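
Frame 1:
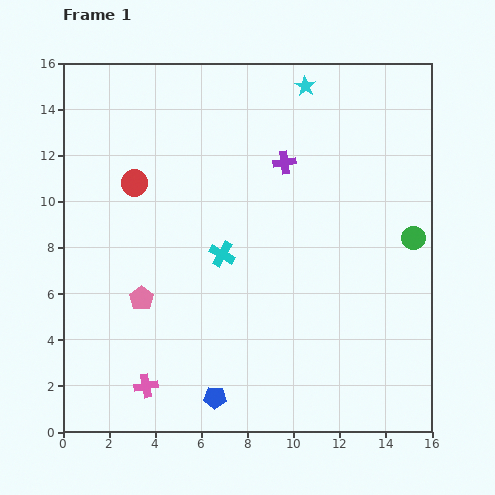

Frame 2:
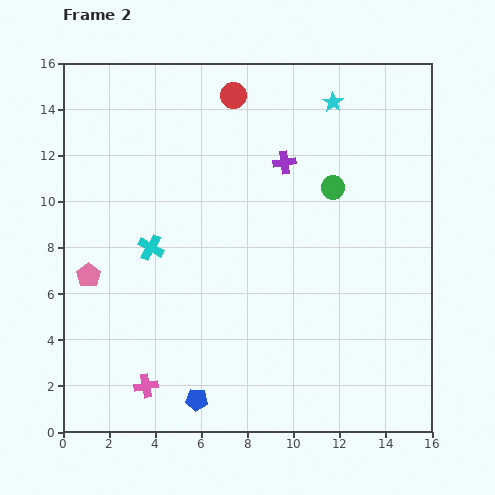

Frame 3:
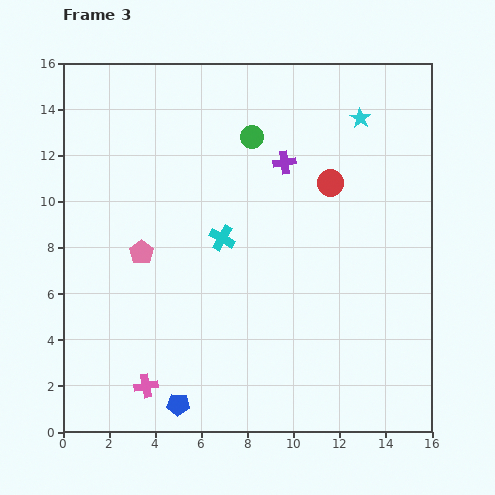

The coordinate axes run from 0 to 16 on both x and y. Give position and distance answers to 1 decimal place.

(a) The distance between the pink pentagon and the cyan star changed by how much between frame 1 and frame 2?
+1.4

Distance in frame 1: 11.6. Distance in frame 2: 13.0.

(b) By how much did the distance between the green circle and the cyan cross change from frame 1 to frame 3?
-3.7

Distance in frame 1: 8.3. Distance in frame 3: 4.6.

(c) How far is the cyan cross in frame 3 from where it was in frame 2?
3.1

The cyan cross moved from (3.8, 8.0) to (6.9, 8.4), a distance of √(3.1² + 0.4²) ≈ 3.1.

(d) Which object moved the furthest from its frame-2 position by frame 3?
the red circle

(moved 5.7; next 4.1)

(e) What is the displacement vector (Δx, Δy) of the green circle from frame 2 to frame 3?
(-3.5, 2.2)

The green circle was at (11.7, 10.6) in frame 2 and (8.2, 12.8) in frame 3.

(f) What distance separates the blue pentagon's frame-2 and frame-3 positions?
0.8

The blue pentagon moved from (5.8, 1.4) to (5.0, 1.2), a distance of √(0.8² + 0.2²) ≈ 0.8.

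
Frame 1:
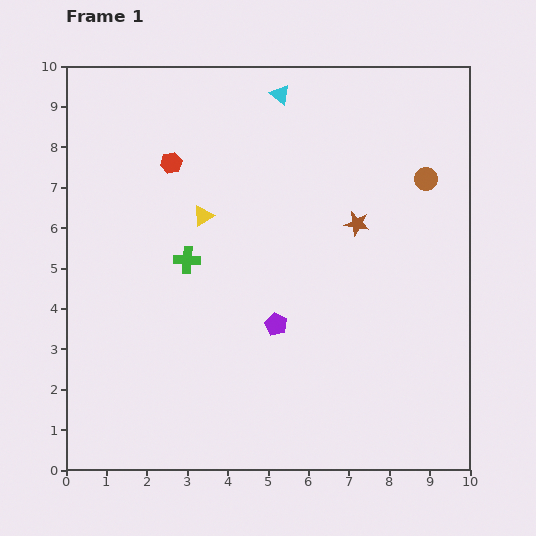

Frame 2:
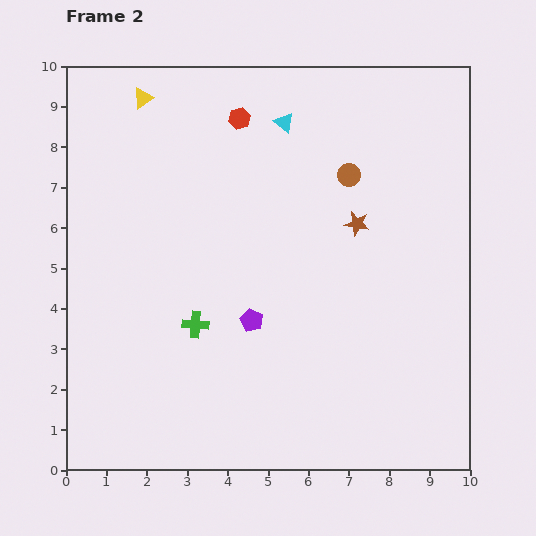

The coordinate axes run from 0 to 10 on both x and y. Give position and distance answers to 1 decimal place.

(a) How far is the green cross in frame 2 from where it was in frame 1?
1.6

The green cross moved from (3.0, 5.2) to (3.2, 3.6), a distance of √(0.2² + 1.6²) ≈ 1.6.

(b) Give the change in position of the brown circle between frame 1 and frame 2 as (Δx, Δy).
(-1.9, 0.1)

The brown circle was at (8.9, 7.2) in frame 1 and (7.0, 7.3) in frame 2.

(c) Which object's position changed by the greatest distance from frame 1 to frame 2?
the yellow triangle

(moved 3.3; next 2.0)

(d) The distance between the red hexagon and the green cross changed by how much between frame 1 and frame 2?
+2.8

Distance in frame 1: 2.4. Distance in frame 2: 5.2.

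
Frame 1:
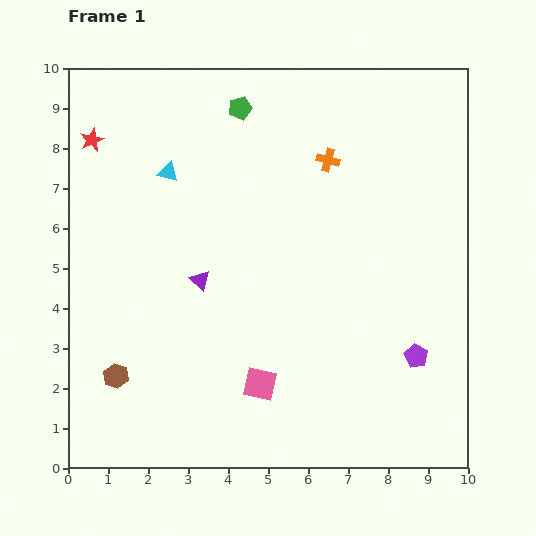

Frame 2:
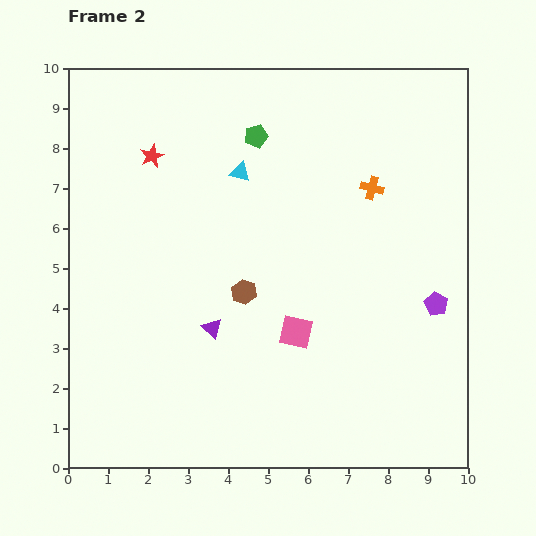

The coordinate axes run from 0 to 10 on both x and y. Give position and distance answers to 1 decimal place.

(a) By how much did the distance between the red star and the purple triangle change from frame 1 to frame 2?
+0.2

Distance in frame 1: 4.4. Distance in frame 2: 4.6.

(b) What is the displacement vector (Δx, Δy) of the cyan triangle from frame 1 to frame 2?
(1.8, 0.0)

The cyan triangle was at (2.5, 7.4) in frame 1 and (4.3, 7.4) in frame 2.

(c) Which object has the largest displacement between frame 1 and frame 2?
the brown hexagon

(moved 3.8; next 1.8)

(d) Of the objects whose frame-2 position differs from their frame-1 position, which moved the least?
the green pentagon

(moved 0.8)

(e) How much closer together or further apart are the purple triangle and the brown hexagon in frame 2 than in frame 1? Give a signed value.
-2.0

Distance in frame 1: 3.2. Distance in frame 2: 1.2.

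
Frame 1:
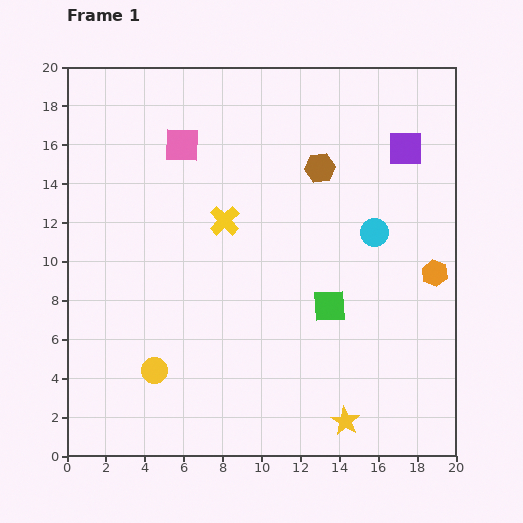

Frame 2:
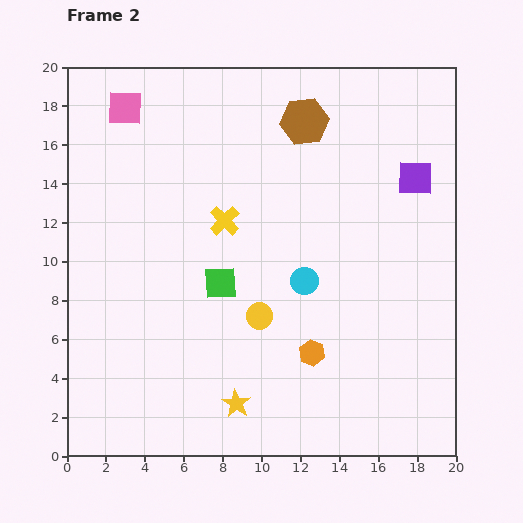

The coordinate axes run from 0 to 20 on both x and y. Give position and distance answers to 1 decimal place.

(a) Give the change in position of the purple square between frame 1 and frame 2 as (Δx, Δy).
(0.5, -1.5)

The purple square was at (17.4, 15.8) in frame 1 and (17.9, 14.3) in frame 2.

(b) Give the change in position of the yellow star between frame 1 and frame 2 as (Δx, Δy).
(-5.6, 0.9)

The yellow star was at (14.3, 1.8) in frame 1 and (8.7, 2.7) in frame 2.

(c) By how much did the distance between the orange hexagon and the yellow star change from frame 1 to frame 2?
-4.2

Distance in frame 1: 8.9. Distance in frame 2: 4.7.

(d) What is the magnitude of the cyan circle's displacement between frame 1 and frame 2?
4.4

The cyan circle moved from (15.8, 11.5) to (12.2, 9.0), a distance of √(3.6² + 2.5²) ≈ 4.4.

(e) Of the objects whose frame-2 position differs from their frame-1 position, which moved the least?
the purple square

(moved 1.6)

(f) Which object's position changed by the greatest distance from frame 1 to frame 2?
the orange hexagon

(moved 7.5; next 6.1)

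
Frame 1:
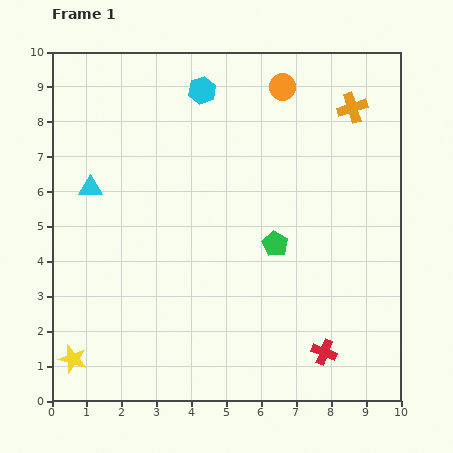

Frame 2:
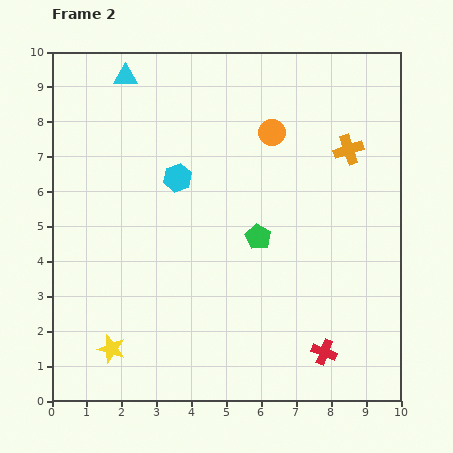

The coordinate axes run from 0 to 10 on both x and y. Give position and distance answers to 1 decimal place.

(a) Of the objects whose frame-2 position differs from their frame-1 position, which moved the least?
the green pentagon

(moved 0.5)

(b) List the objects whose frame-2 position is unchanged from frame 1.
the red cross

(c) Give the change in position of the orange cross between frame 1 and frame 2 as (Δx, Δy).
(-0.1, -1.2)

The orange cross was at (8.6, 8.4) in frame 1 and (8.5, 7.2) in frame 2.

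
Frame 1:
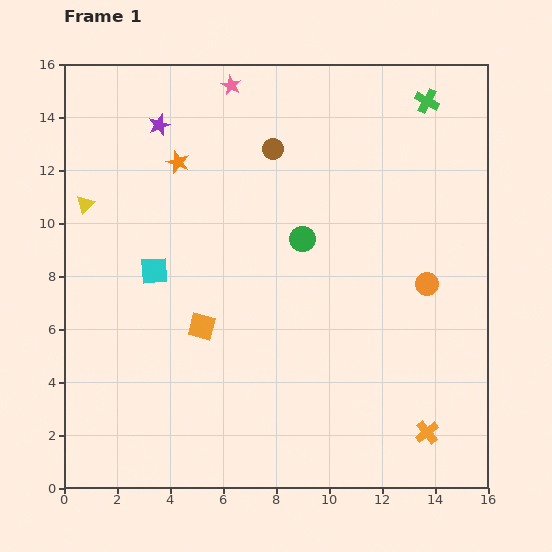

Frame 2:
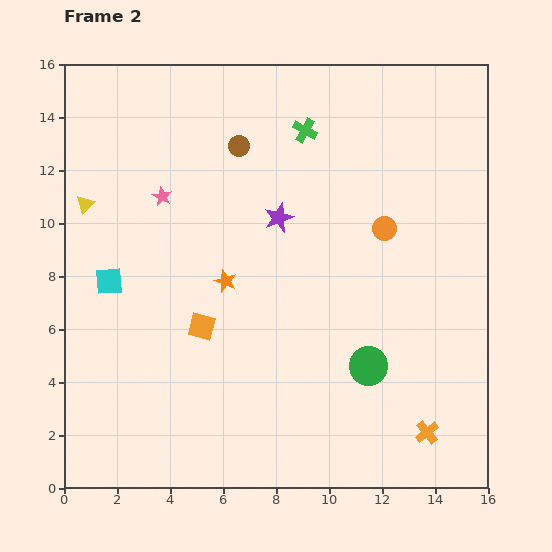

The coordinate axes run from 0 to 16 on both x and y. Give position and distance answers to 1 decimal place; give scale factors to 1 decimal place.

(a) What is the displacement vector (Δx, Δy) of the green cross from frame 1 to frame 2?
(-4.6, -1.1)

The green cross was at (13.7, 14.6) in frame 1 and (9.1, 13.5) in frame 2.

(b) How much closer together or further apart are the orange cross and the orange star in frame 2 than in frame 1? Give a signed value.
-4.4

Distance in frame 1: 13.9. Distance in frame 2: 9.5.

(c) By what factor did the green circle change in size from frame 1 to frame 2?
1.5×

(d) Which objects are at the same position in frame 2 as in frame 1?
the yellow triangle, the orange cross, the orange square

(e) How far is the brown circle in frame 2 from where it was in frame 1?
1.3

The brown circle moved from (7.9, 12.8) to (6.6, 12.9), a distance of √(1.3² + 0.1²) ≈ 1.3.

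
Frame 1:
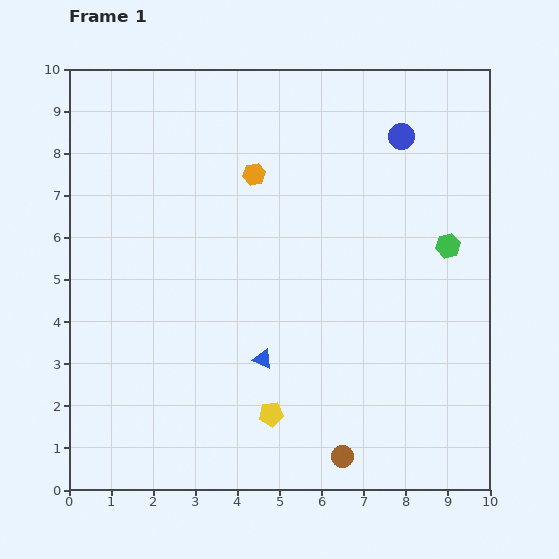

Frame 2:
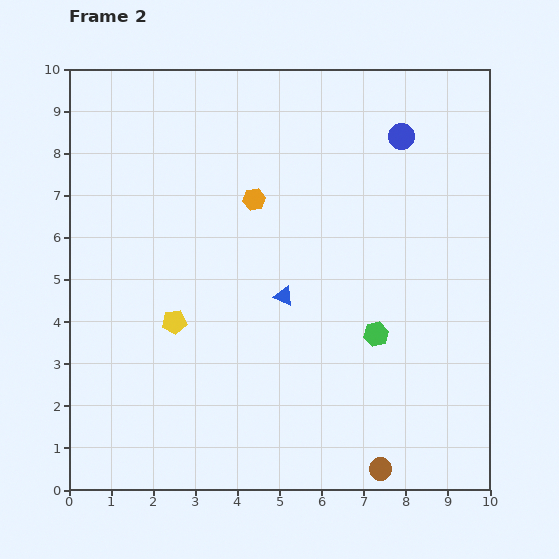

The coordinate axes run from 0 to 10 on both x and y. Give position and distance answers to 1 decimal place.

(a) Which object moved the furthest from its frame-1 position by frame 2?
the yellow pentagon

(moved 3.2; next 2.7)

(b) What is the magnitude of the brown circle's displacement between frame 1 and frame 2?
0.9

The brown circle moved from (6.5, 0.8) to (7.4, 0.5), a distance of √(0.9² + 0.3²) ≈ 0.9.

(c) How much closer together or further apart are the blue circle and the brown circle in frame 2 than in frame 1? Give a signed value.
+0.2

Distance in frame 1: 7.7. Distance in frame 2: 7.9.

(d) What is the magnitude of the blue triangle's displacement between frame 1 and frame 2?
1.6

The blue triangle moved from (4.6, 3.1) to (5.1, 4.6), a distance of √(0.5² + 1.5²) ≈ 1.6.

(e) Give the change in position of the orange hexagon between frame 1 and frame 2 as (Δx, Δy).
(0.0, -0.6)

The orange hexagon was at (4.4, 7.5) in frame 1 and (4.4, 6.9) in frame 2.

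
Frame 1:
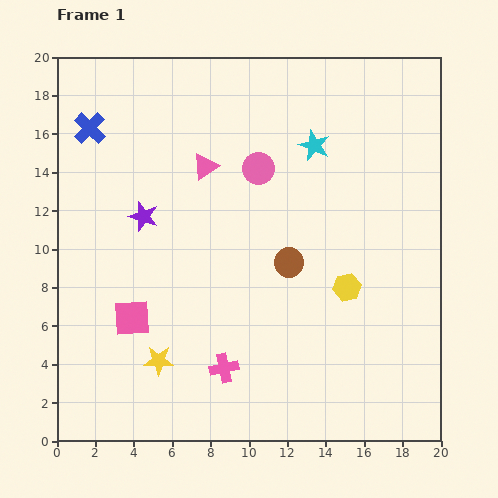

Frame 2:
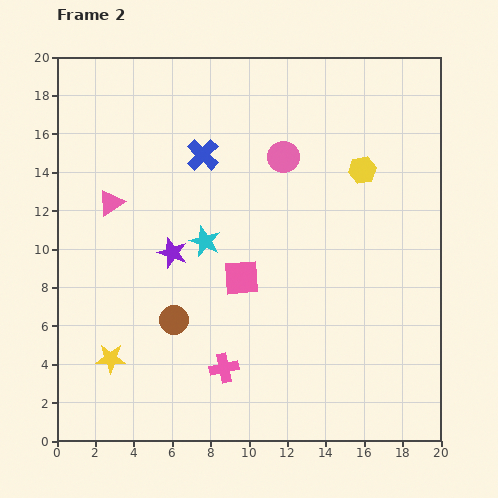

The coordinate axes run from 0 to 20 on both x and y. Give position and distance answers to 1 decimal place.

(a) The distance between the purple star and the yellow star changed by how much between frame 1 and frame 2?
-1.1

Distance in frame 1: 7.5. Distance in frame 2: 6.4.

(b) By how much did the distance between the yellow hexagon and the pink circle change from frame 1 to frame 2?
-3.5

Distance in frame 1: 7.7. Distance in frame 2: 4.2.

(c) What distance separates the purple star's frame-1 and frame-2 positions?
2.4

The purple star moved from (4.5, 11.7) to (6.0, 9.8), a distance of √(1.5² + 1.9²) ≈ 2.4.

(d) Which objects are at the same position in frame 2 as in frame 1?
the pink cross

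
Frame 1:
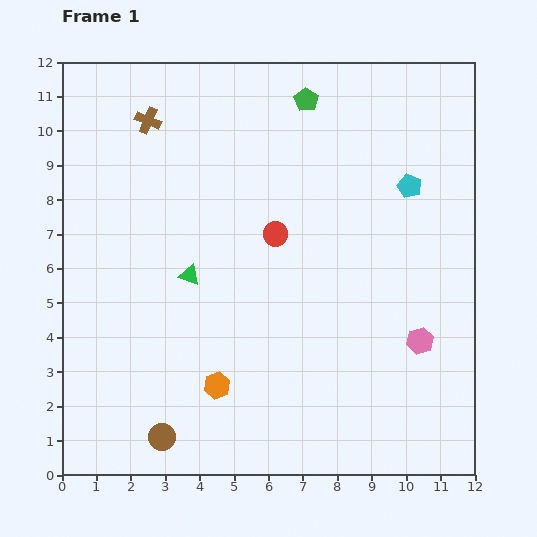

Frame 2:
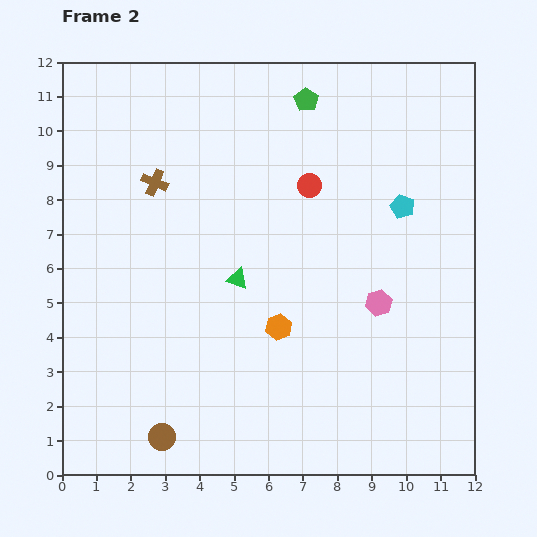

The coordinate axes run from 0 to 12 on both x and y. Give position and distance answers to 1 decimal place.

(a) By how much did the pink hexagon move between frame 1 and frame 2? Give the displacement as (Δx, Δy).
(-1.2, 1.1)

The pink hexagon was at (10.4, 3.9) in frame 1 and (9.2, 5.0) in frame 2.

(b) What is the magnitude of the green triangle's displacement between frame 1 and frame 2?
1.4

The green triangle moved from (3.7, 5.8) to (5.1, 5.7), a distance of √(1.4² + 0.1²) ≈ 1.4.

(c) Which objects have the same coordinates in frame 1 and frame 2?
the brown circle, the green pentagon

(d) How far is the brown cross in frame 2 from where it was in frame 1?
1.8

The brown cross moved from (2.5, 10.3) to (2.7, 8.5), a distance of √(0.2² + 1.8²) ≈ 1.8.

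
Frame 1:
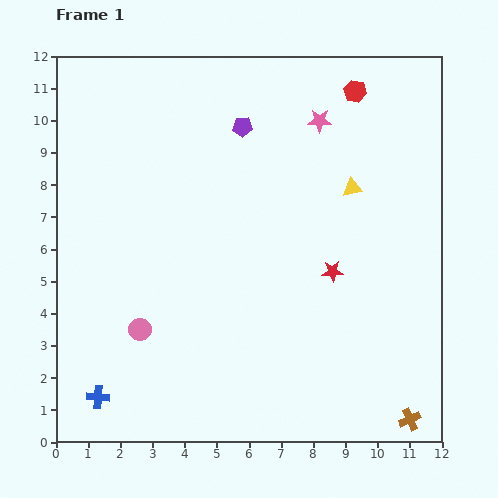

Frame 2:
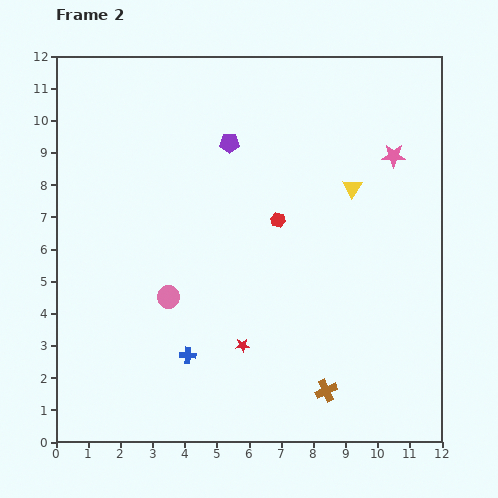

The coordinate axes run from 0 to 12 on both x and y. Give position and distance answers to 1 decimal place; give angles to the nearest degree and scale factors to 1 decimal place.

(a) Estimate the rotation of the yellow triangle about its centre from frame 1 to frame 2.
47° counter-clockwise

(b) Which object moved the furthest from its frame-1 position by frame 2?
the red hexagon

(moved 4.7; next 3.6)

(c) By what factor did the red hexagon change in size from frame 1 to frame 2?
0.6×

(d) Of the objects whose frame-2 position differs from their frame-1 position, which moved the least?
the purple pentagon

(moved 0.6)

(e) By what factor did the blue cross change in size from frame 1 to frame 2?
0.7×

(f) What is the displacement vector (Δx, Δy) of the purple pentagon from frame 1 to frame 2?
(-0.4, -0.5)

The purple pentagon was at (5.8, 9.8) in frame 1 and (5.4, 9.3) in frame 2.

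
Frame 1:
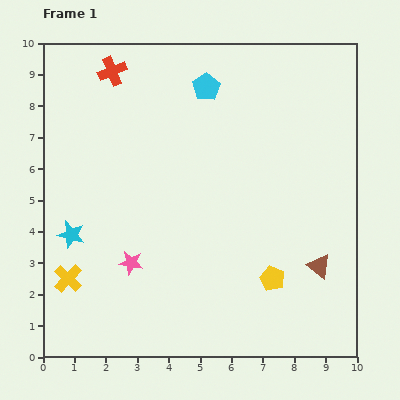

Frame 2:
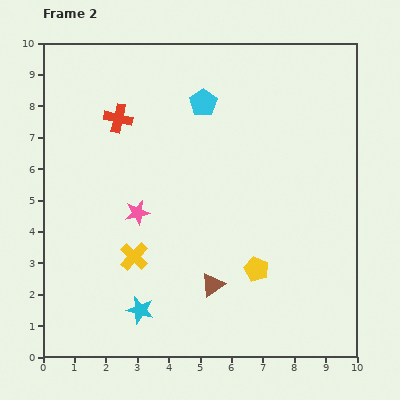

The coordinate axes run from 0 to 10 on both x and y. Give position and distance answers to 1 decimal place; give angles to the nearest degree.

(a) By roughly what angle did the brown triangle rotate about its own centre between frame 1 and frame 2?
47° clockwise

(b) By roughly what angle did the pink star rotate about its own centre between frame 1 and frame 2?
21° counter-clockwise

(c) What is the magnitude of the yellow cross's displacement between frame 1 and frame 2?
2.2

The yellow cross moved from (0.8, 2.5) to (2.9, 3.2), a distance of √(2.1² + 0.7²) ≈ 2.2.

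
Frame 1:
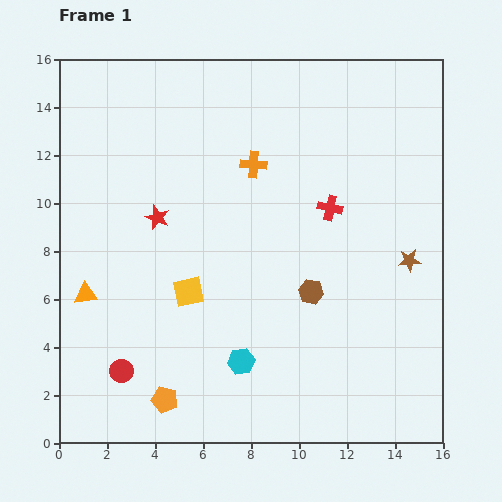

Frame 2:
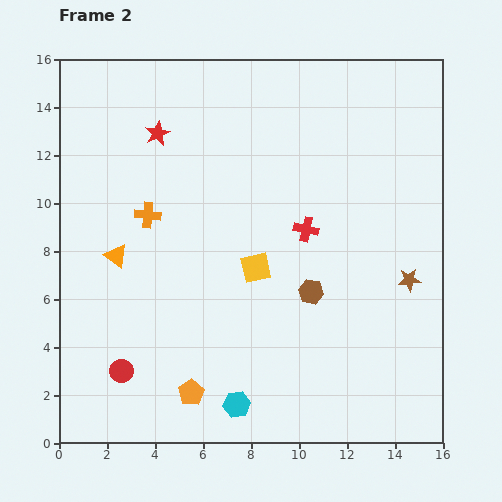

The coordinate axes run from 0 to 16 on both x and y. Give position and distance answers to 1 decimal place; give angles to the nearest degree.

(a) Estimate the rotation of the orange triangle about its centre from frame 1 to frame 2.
43° clockwise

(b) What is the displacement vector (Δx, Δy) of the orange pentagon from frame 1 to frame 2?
(1.1, 0.3)

The orange pentagon was at (4.4, 1.8) in frame 1 and (5.5, 2.1) in frame 2.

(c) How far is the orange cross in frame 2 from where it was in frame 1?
4.9

The orange cross moved from (8.1, 11.6) to (3.7, 9.5), a distance of √(4.4² + 2.1²) ≈ 4.9.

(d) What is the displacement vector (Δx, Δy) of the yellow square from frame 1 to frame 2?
(2.8, 1.0)

The yellow square was at (5.4, 6.3) in frame 1 and (8.2, 7.3) in frame 2.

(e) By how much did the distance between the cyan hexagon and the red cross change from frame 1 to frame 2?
+0.5

Distance in frame 1: 7.4. Distance in frame 2: 7.9.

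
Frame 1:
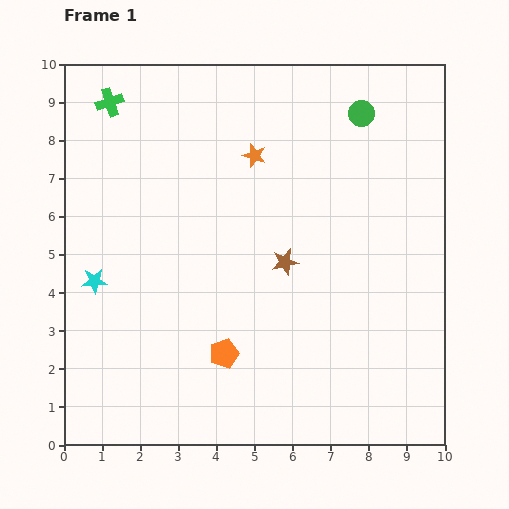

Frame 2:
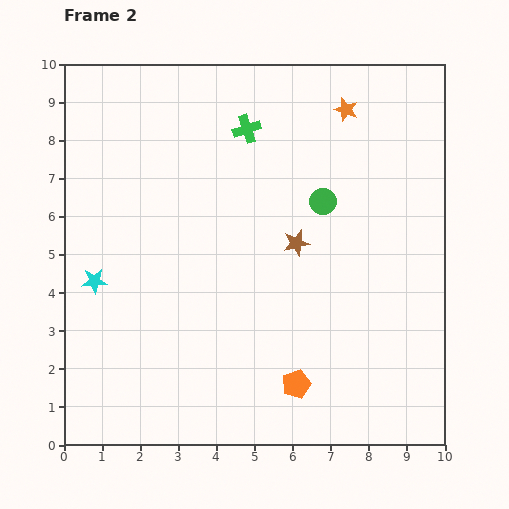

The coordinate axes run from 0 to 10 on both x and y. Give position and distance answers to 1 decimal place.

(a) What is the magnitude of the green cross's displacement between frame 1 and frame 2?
3.7

The green cross moved from (1.2, 9.0) to (4.8, 8.3), a distance of √(3.6² + 0.7²) ≈ 3.7.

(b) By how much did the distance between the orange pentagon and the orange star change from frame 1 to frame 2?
+2.0

Distance in frame 1: 5.3. Distance in frame 2: 7.3.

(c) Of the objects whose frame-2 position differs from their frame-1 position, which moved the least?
the brown star

(moved 0.6)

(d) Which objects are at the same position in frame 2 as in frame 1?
the cyan star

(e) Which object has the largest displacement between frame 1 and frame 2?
the green cross

(moved 3.7; next 2.7)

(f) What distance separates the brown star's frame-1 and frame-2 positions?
0.6

The brown star moved from (5.8, 4.8) to (6.1, 5.3), a distance of √(0.3² + 0.5²) ≈ 0.6.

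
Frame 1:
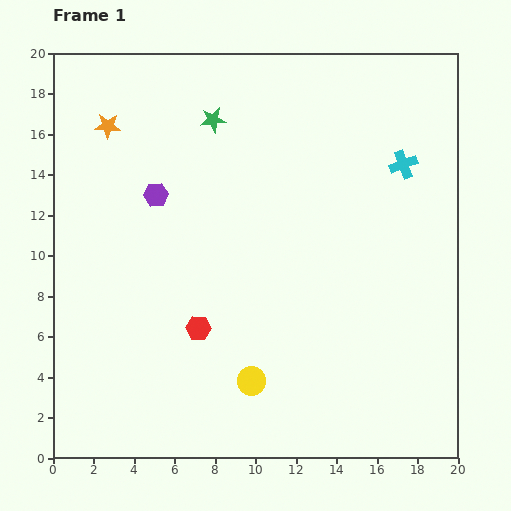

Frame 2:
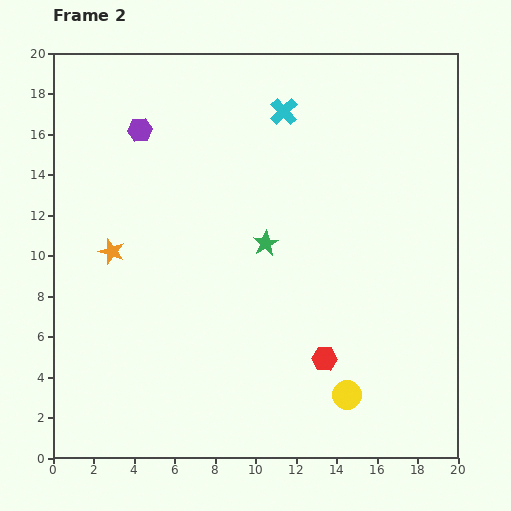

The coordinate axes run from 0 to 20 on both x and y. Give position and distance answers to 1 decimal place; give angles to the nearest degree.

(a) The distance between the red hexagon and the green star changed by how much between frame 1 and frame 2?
-3.9

Distance in frame 1: 10.3. Distance in frame 2: 6.4.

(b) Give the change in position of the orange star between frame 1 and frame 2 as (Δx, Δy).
(0.2, -6.2)

The orange star was at (2.7, 16.4) in frame 1 and (2.9, 10.2) in frame 2.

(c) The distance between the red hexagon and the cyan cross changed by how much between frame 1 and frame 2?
-0.5

Distance in frame 1: 12.9. Distance in frame 2: 12.4.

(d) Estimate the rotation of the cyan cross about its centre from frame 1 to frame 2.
22° counter-clockwise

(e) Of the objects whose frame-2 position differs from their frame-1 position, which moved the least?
the purple hexagon

(moved 3.3)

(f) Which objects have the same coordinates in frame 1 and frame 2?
none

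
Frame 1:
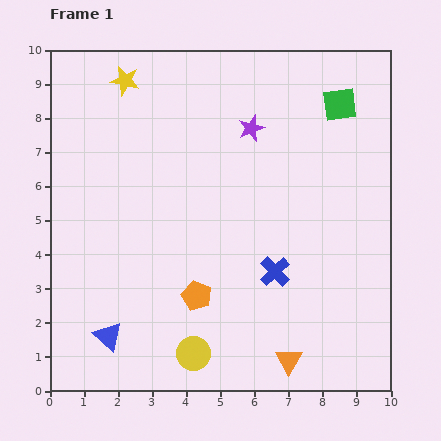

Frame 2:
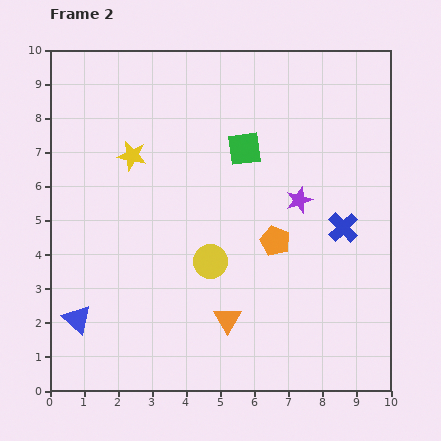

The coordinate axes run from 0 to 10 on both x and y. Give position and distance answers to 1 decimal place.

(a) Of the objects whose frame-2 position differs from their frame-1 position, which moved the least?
the blue triangle

(moved 1.0)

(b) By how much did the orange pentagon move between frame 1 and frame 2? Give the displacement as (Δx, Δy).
(2.3, 1.6)

The orange pentagon was at (4.3, 2.8) in frame 1 and (6.6, 4.4) in frame 2.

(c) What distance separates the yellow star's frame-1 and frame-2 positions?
2.2

The yellow star moved from (2.2, 9.1) to (2.4, 6.9), a distance of √(0.2² + 2.2²) ≈ 2.2.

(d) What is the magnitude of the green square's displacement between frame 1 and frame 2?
3.1

The green square moved from (8.5, 8.4) to (5.7, 7.1), a distance of √(2.8² + 1.3²) ≈ 3.1.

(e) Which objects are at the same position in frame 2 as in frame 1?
none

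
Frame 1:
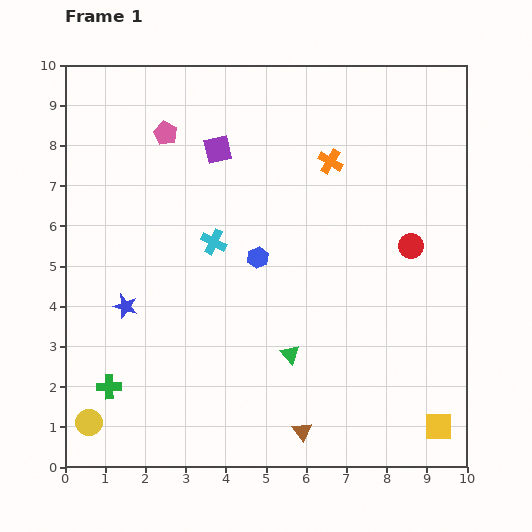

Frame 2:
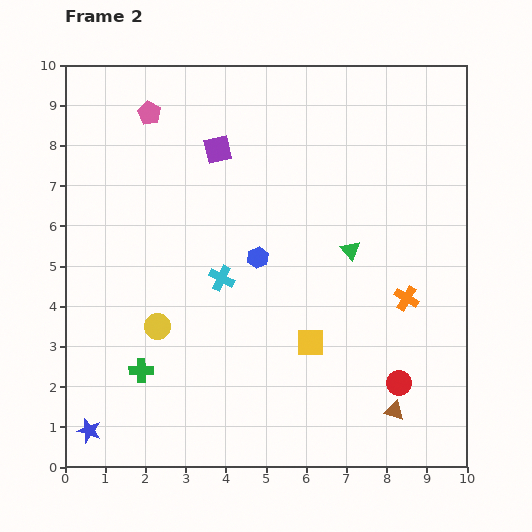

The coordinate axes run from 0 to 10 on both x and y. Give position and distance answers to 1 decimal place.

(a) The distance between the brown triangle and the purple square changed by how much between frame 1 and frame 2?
+0.5

Distance in frame 1: 7.3. Distance in frame 2: 7.8.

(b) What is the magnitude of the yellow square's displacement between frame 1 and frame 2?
3.8

The yellow square moved from (9.3, 1.0) to (6.1, 3.1), a distance of √(3.2² + 2.1²) ≈ 3.8.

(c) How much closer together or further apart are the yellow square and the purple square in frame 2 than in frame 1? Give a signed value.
-3.5

Distance in frame 1: 8.8. Distance in frame 2: 5.3.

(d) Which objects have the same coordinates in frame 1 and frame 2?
the purple square, the blue hexagon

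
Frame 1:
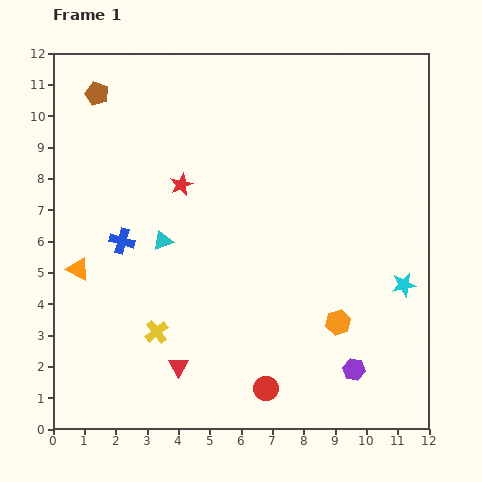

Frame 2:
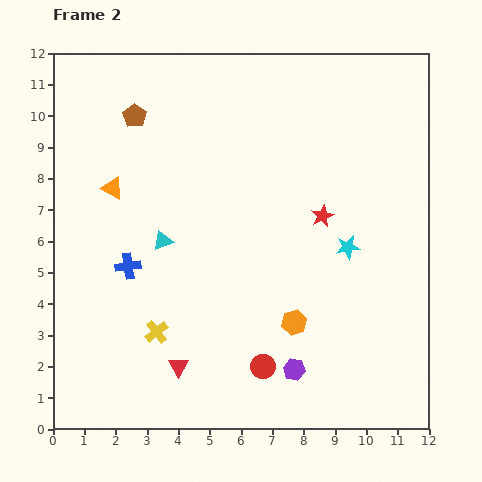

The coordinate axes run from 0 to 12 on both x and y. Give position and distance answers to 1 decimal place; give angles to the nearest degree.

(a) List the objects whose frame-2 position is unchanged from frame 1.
the yellow cross, the red triangle, the cyan triangle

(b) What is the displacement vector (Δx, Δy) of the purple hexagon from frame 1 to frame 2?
(-1.9, 0.0)

The purple hexagon was at (9.6, 1.9) in frame 1 and (7.7, 1.9) in frame 2.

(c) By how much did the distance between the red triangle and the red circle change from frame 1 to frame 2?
-0.2

Distance in frame 1: 2.9. Distance in frame 2: 2.7.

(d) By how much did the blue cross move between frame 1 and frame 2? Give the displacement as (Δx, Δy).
(0.2, -0.8)

The blue cross was at (2.2, 6.0) in frame 1 and (2.4, 5.2) in frame 2.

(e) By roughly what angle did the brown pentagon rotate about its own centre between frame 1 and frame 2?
16° clockwise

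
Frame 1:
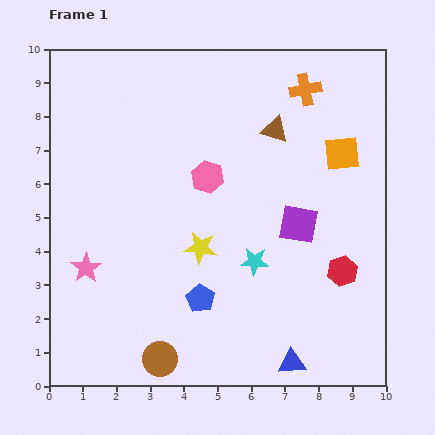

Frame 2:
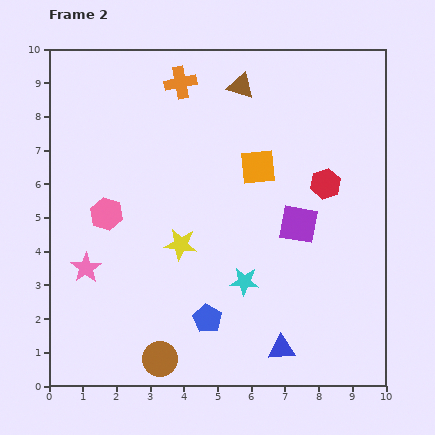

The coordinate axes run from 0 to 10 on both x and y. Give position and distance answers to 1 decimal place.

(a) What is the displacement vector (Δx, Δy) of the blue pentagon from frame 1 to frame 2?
(0.2, -0.6)

The blue pentagon was at (4.5, 2.6) in frame 1 and (4.7, 2.0) in frame 2.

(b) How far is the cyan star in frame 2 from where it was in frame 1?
0.7

The cyan star moved from (6.1, 3.7) to (5.8, 3.1), a distance of √(0.3² + 0.6²) ≈ 0.7.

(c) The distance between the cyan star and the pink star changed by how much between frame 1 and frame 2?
-0.3

Distance in frame 1: 5.0. Distance in frame 2: 4.7.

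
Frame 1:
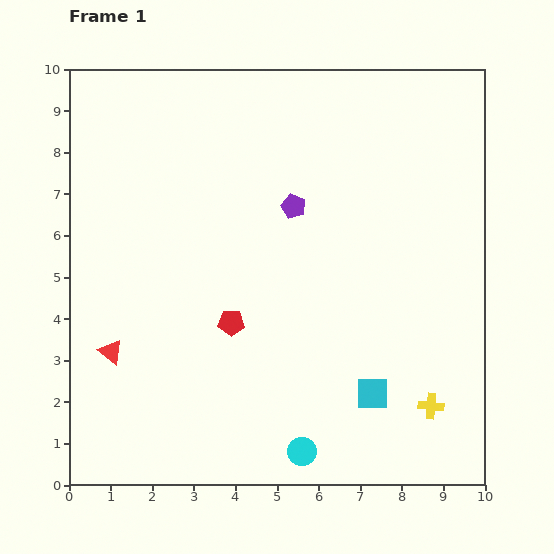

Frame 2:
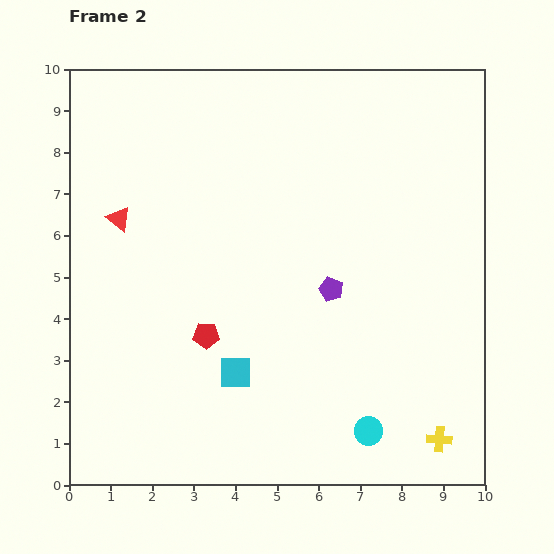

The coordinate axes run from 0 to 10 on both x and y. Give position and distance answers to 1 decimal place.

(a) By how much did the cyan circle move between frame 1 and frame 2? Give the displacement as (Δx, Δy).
(1.6, 0.5)

The cyan circle was at (5.6, 0.8) in frame 1 and (7.2, 1.3) in frame 2.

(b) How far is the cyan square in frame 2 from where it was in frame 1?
3.3

The cyan square moved from (7.3, 2.2) to (4.0, 2.7), a distance of √(3.3² + 0.5²) ≈ 3.3.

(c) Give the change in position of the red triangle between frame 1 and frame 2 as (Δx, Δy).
(0.2, 3.2)

The red triangle was at (1.0, 3.2) in frame 1 and (1.2, 6.4) in frame 2.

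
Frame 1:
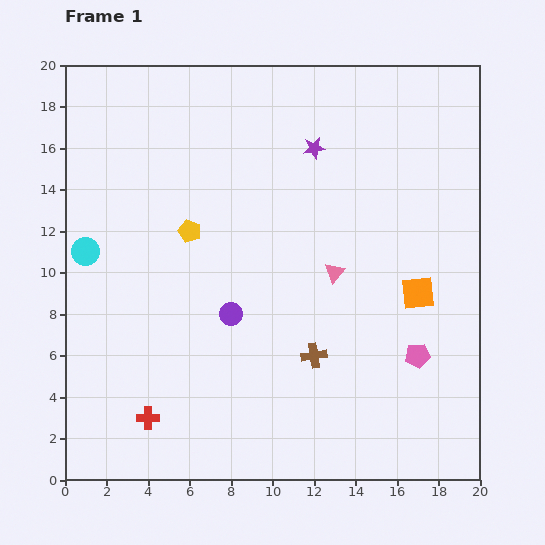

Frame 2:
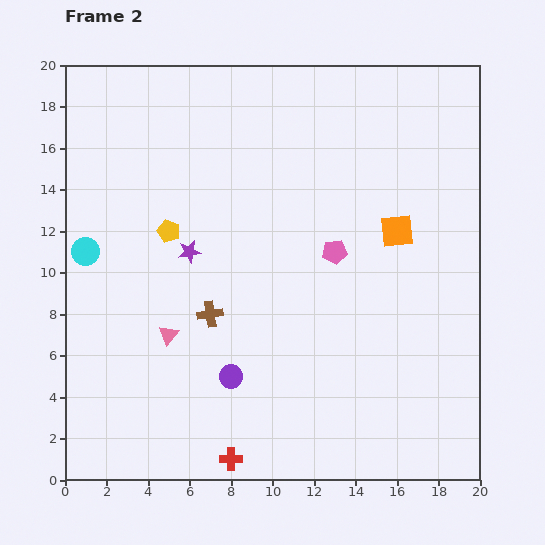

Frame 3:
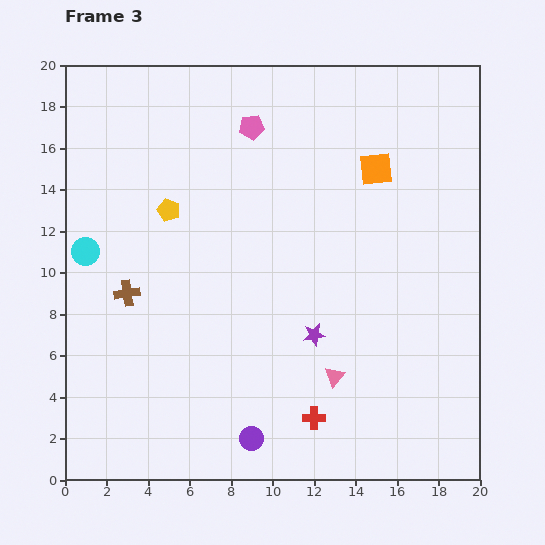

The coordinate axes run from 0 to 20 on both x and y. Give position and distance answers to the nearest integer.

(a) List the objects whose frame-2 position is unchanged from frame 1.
the cyan circle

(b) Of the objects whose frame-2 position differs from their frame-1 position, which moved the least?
the yellow pentagon

(moved 1)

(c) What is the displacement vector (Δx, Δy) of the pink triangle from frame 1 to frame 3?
(0, -5)

The pink triangle was at (13, 10) in frame 1 and (13, 5) in frame 3.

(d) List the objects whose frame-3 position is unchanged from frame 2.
the cyan circle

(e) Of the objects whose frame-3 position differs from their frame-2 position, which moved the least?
the yellow pentagon

(moved 1)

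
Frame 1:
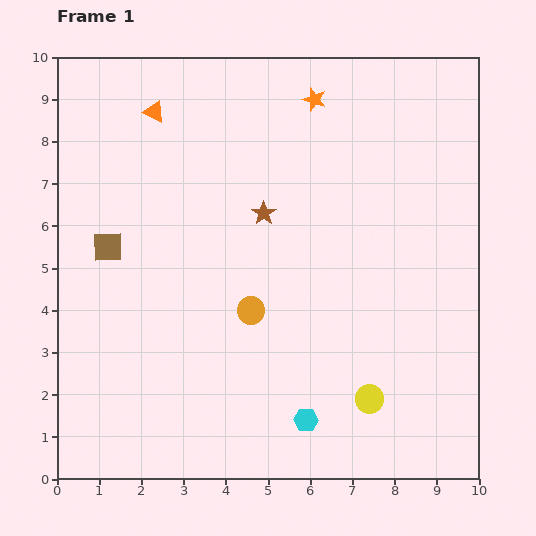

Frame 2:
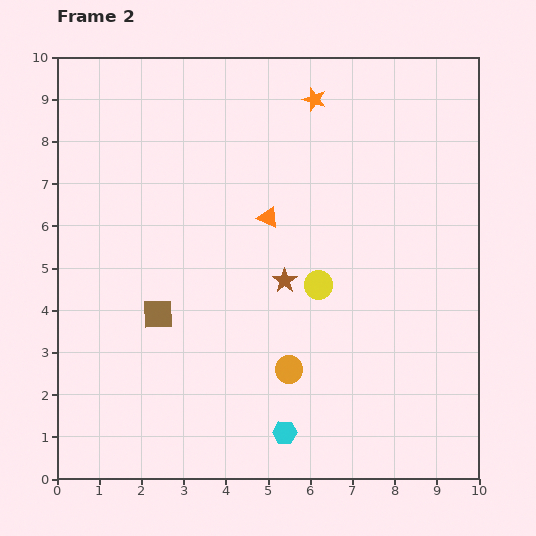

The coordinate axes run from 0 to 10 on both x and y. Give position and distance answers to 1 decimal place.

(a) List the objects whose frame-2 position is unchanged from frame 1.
the orange star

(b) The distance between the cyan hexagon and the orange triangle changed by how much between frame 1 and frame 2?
-3.0

Distance in frame 1: 8.1. Distance in frame 2: 5.1.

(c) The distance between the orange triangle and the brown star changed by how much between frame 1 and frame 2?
-1.9

Distance in frame 1: 3.5. Distance in frame 2: 1.6.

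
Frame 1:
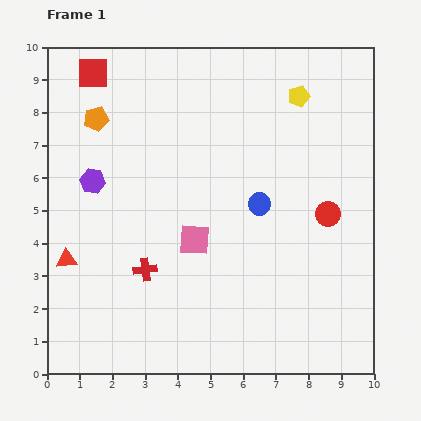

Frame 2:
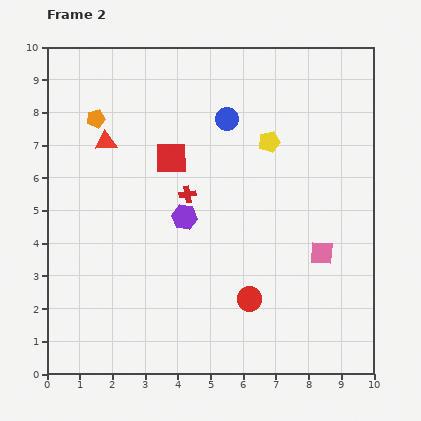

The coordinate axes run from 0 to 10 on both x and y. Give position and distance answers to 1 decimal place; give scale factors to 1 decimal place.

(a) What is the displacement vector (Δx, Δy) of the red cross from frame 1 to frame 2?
(1.3, 2.3)

The red cross was at (3.0, 3.2) in frame 1 and (4.3, 5.5) in frame 2.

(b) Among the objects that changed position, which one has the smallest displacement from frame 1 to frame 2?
the yellow pentagon

(moved 1.7)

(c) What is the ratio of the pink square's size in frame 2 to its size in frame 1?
0.8×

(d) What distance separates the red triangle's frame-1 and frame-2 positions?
3.8

The red triangle moved from (0.6, 3.5) to (1.8, 7.1), a distance of √(1.2² + 3.6²) ≈ 3.8.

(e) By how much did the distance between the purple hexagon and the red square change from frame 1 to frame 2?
-1.5

Distance in frame 1: 3.3. Distance in frame 2: 1.8.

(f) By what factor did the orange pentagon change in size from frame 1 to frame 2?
0.8×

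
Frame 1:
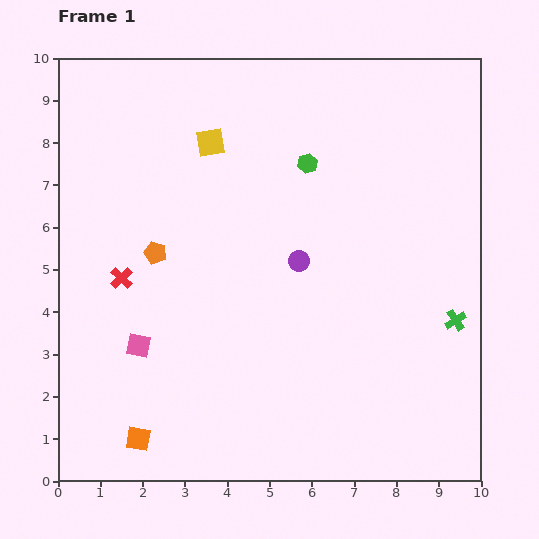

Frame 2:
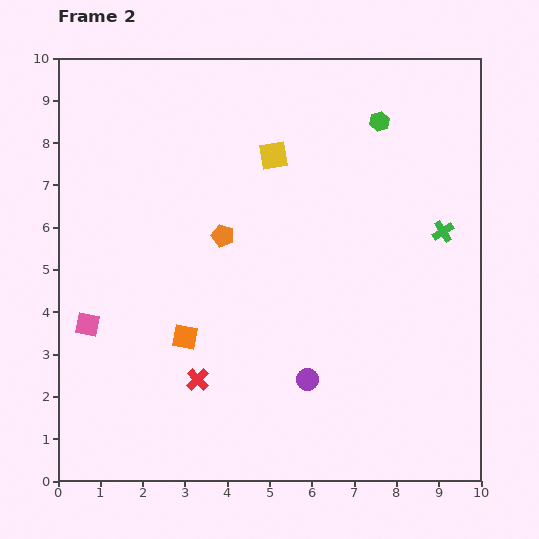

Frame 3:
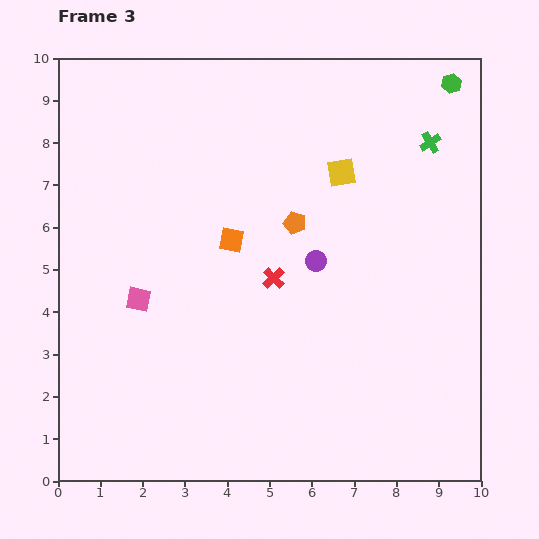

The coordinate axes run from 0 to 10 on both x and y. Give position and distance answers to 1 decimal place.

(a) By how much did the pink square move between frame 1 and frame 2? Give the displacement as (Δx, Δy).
(-1.2, 0.5)

The pink square was at (1.9, 3.2) in frame 1 and (0.7, 3.7) in frame 2.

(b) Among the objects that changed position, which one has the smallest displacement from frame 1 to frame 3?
the purple circle

(moved 0.4)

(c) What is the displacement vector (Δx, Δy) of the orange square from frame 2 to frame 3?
(1.1, 2.3)

The orange square was at (3.0, 3.4) in frame 2 and (4.1, 5.7) in frame 3.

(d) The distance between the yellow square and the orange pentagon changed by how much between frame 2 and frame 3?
-0.6

Distance in frame 2: 2.2. Distance in frame 3: 1.6.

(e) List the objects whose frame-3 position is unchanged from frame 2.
none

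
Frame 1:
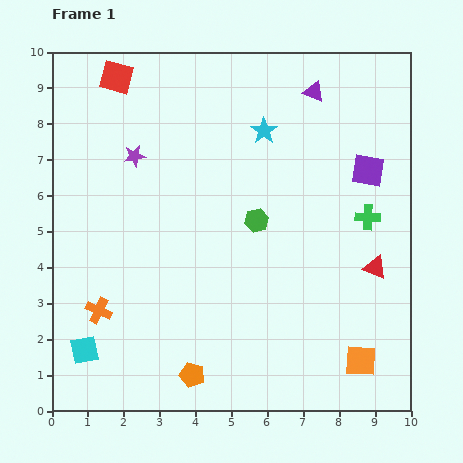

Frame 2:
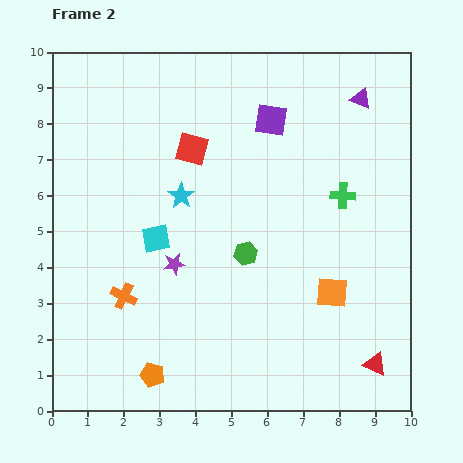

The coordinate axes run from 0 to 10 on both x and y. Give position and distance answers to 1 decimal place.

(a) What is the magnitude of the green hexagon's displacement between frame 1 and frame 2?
0.9

The green hexagon moved from (5.7, 5.3) to (5.4, 4.4), a distance of √(0.3² + 0.9²) ≈ 0.9.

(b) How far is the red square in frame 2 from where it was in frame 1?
2.9

The red square moved from (1.8, 9.3) to (3.9, 7.3), a distance of √(2.1² + 2.0²) ≈ 2.9.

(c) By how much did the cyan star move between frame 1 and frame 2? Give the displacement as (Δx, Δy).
(-2.3, -1.8)

The cyan star was at (5.9, 7.8) in frame 1 and (3.6, 6.0) in frame 2.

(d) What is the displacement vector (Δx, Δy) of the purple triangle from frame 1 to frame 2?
(1.3, -0.2)

The purple triangle was at (7.3, 8.9) in frame 1 and (8.6, 8.7) in frame 2.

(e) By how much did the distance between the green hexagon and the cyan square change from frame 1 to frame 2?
-3.5

Distance in frame 1: 6.0. Distance in frame 2: 2.5.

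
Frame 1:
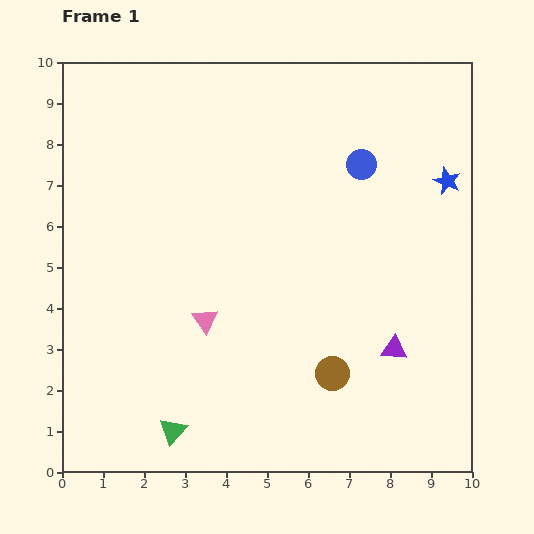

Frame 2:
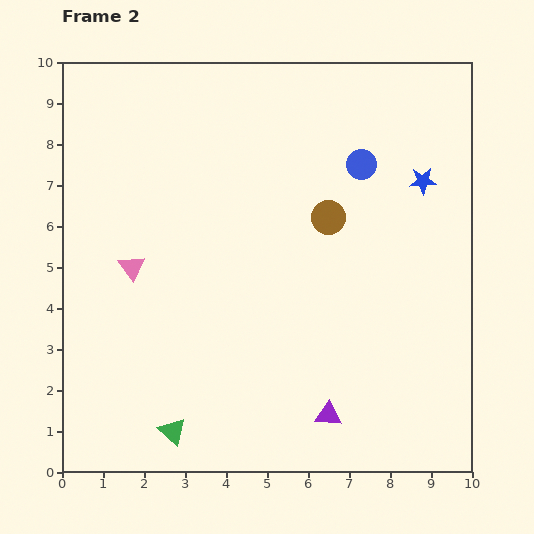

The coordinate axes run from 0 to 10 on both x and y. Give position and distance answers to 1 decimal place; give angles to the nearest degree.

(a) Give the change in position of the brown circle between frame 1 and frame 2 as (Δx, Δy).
(-0.1, 3.8)

The brown circle was at (6.6, 2.4) in frame 1 and (6.5, 6.2) in frame 2.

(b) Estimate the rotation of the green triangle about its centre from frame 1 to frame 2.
28° counter-clockwise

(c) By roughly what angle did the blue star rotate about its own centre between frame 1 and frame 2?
25° counter-clockwise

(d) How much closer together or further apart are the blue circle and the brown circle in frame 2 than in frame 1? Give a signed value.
-3.6

Distance in frame 1: 5.1. Distance in frame 2: 1.5.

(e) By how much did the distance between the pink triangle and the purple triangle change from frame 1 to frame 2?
+1.3

Distance in frame 1: 4.7. Distance in frame 2: 6.0.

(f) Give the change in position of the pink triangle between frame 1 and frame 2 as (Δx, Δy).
(-1.8, 1.3)

The pink triangle was at (3.5, 3.7) in frame 1 and (1.7, 5.0) in frame 2.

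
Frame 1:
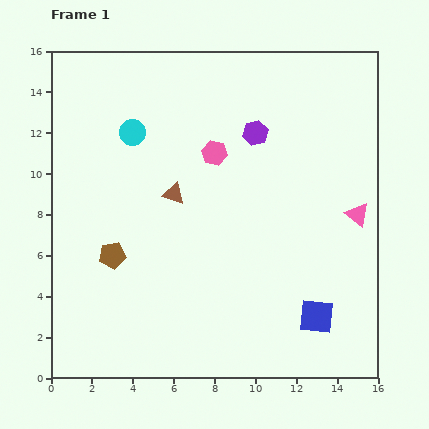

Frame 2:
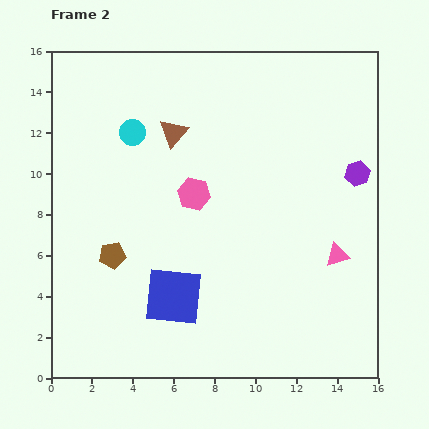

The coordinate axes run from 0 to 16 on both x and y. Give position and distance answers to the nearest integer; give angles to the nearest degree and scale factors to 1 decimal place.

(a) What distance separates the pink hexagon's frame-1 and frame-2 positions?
2

The pink hexagon moved from (8, 11) to (7, 9), a distance of √(1² + 2²) ≈ 2.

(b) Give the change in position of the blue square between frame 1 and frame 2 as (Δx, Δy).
(-7, 1)

The blue square was at (13, 3) in frame 1 and (6, 4) in frame 2.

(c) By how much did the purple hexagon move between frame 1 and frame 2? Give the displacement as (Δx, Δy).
(5, -2)

The purple hexagon was at (10, 12) in frame 1 and (15, 10) in frame 2.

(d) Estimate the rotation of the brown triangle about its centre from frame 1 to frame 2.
52° clockwise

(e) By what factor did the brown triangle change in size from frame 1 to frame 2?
1.3×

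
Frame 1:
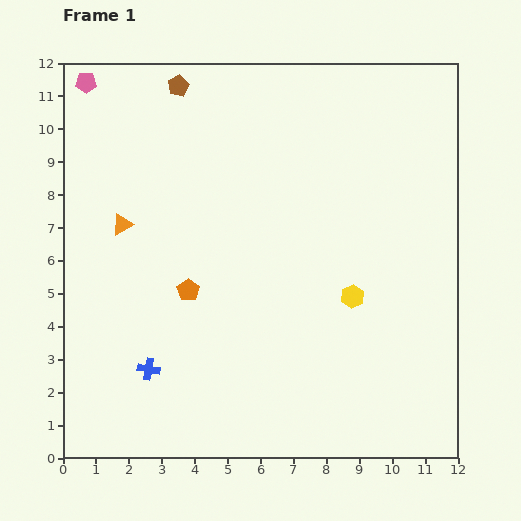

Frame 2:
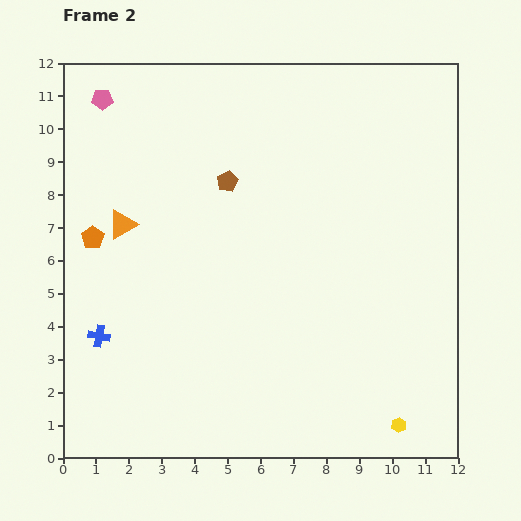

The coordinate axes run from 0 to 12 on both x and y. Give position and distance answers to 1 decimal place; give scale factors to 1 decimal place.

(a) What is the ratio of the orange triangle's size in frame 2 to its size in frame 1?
1.4×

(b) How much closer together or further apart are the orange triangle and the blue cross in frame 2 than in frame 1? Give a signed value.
-1.0

Distance in frame 1: 4.5. Distance in frame 2: 3.5.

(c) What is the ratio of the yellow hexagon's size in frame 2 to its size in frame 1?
0.6×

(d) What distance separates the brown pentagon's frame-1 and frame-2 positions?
3.3

The brown pentagon moved from (3.5, 11.3) to (5.0, 8.4), a distance of √(1.5² + 2.9²) ≈ 3.3.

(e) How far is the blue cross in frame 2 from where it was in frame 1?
1.8

The blue cross moved from (2.6, 2.7) to (1.1, 3.7), a distance of √(1.5² + 1.0²) ≈ 1.8.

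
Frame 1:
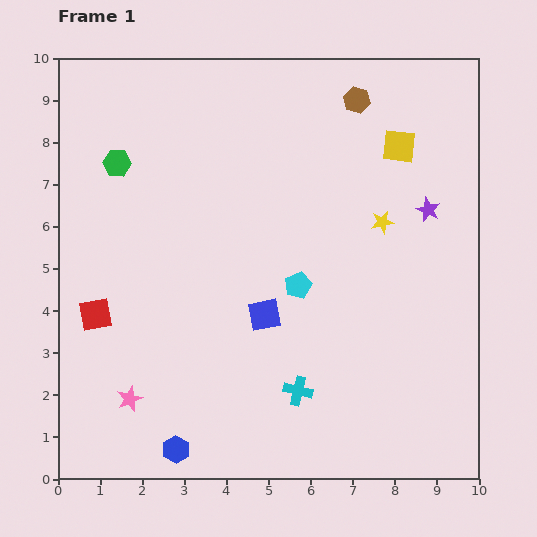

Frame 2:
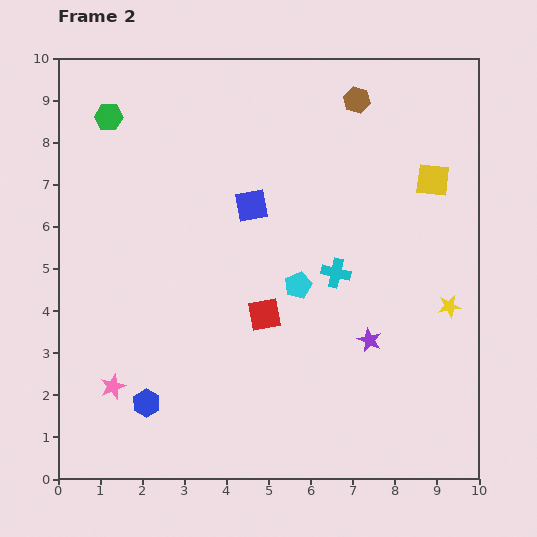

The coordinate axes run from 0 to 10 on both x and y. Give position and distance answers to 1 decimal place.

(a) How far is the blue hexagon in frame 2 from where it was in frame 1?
1.3

The blue hexagon moved from (2.8, 0.7) to (2.1, 1.8), a distance of √(0.7² + 1.1²) ≈ 1.3.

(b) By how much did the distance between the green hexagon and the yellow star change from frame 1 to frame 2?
+2.8

Distance in frame 1: 6.5. Distance in frame 2: 9.3.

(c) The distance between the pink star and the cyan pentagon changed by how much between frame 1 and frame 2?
+0.2

Distance in frame 1: 4.8. Distance in frame 2: 5.0.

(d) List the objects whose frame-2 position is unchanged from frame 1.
the brown hexagon, the cyan pentagon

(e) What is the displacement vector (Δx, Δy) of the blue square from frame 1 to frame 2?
(-0.3, 2.6)

The blue square was at (4.9, 3.9) in frame 1 and (4.6, 6.5) in frame 2.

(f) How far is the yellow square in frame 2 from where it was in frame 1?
1.1

The yellow square moved from (8.1, 7.9) to (8.9, 7.1), a distance of √(0.8² + 0.8²) ≈ 1.1.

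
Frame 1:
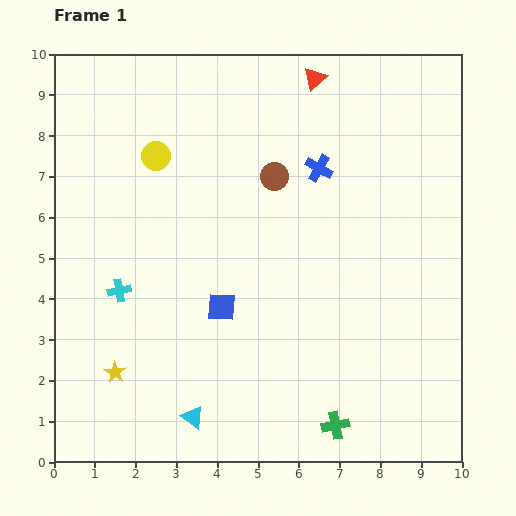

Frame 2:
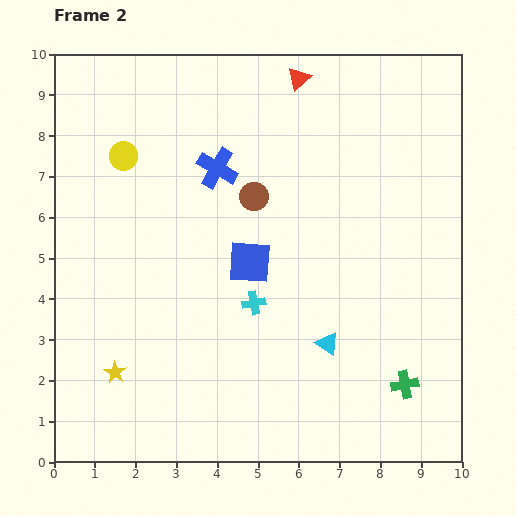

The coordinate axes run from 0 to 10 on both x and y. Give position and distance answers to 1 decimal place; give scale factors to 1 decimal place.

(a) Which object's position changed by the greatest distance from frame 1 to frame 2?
the cyan triangle

(moved 3.8; next 3.3)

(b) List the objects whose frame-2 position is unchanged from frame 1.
the yellow star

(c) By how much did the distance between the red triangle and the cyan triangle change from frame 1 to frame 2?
-2.3

Distance in frame 1: 8.8. Distance in frame 2: 6.5.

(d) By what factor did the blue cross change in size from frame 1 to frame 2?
1.5×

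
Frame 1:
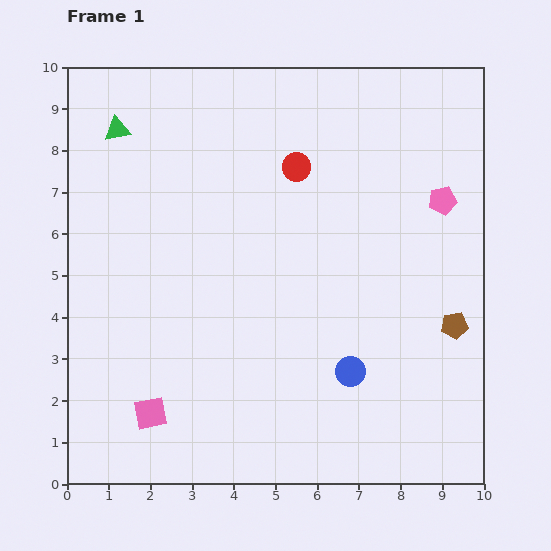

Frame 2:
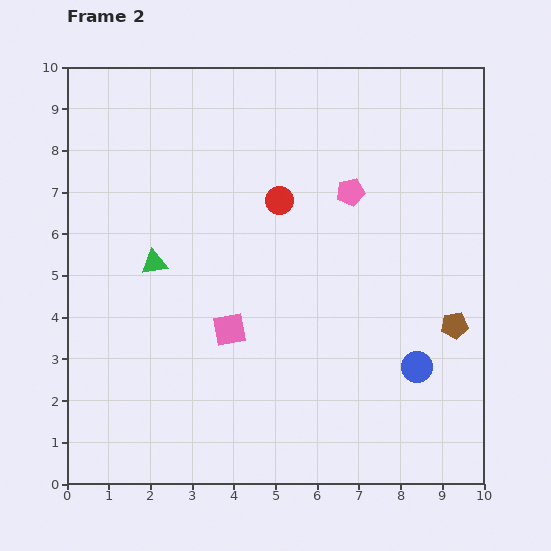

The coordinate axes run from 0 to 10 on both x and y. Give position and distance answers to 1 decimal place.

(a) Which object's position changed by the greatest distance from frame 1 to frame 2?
the green triangle

(moved 3.3; next 2.8)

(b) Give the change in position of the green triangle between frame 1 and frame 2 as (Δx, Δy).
(0.9, -3.2)

The green triangle was at (1.2, 8.5) in frame 1 and (2.1, 5.3) in frame 2.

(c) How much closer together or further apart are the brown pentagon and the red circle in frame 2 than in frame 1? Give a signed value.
-0.2

Distance in frame 1: 5.4. Distance in frame 2: 5.2.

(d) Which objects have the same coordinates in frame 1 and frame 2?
the brown pentagon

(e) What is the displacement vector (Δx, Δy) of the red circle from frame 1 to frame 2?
(-0.4, -0.8)

The red circle was at (5.5, 7.6) in frame 1 and (5.1, 6.8) in frame 2.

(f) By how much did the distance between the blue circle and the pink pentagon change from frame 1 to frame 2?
-0.2

Distance in frame 1: 4.7. Distance in frame 2: 4.5.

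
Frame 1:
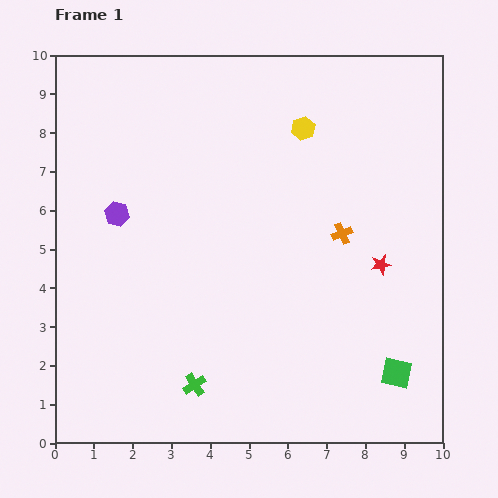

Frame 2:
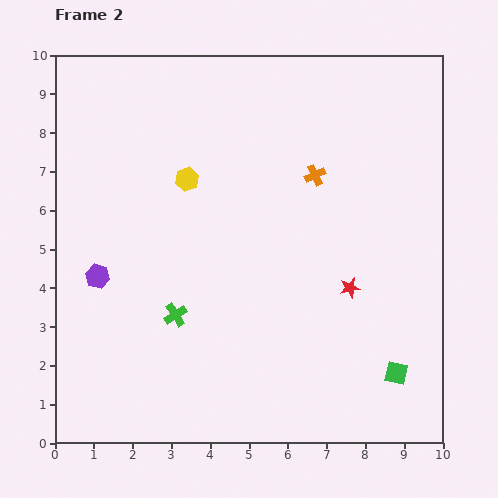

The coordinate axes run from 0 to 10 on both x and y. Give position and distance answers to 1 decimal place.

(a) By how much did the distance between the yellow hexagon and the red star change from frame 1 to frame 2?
+1.0

Distance in frame 1: 4.0. Distance in frame 2: 5.0.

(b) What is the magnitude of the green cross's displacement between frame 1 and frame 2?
1.9

The green cross moved from (3.6, 1.5) to (3.1, 3.3), a distance of √(0.5² + 1.8²) ≈ 1.9.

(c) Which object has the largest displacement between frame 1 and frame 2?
the yellow hexagon

(moved 3.3; next 1.9)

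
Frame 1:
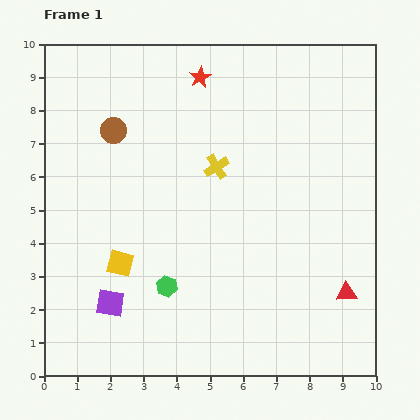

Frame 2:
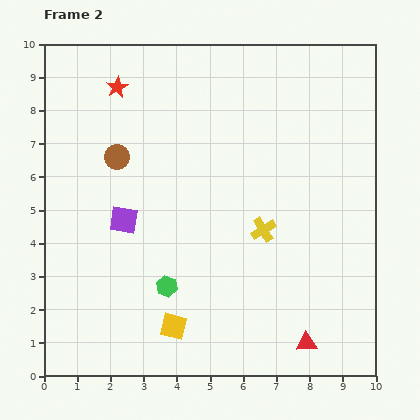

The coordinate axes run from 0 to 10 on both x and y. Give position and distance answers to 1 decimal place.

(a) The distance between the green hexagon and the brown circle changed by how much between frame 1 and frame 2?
-0.8

Distance in frame 1: 5.0. Distance in frame 2: 4.2.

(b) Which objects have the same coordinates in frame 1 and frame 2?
the green hexagon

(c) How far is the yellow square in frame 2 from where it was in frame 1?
2.5

The yellow square moved from (2.3, 3.4) to (3.9, 1.5), a distance of √(1.6² + 1.9²) ≈ 2.5.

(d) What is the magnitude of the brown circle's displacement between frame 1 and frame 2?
0.8

The brown circle moved from (2.1, 7.4) to (2.2, 6.6), a distance of √(0.1² + 0.8²) ≈ 0.8.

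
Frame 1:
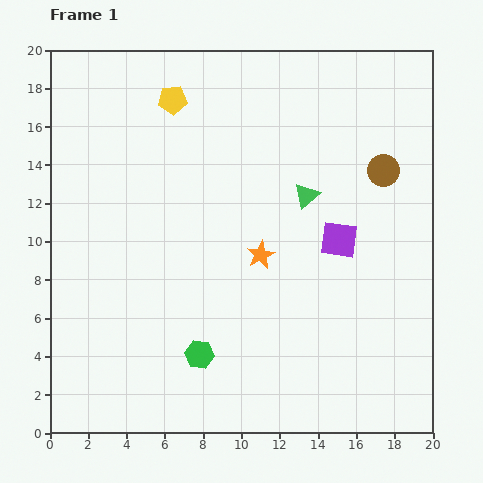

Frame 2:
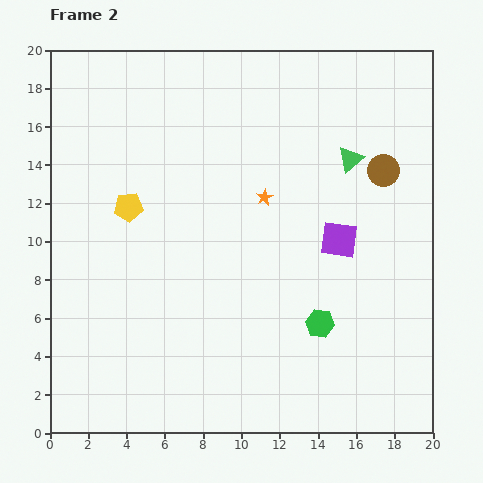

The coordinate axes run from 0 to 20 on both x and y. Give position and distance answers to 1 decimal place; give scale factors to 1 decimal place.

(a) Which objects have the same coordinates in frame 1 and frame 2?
the purple square, the brown circle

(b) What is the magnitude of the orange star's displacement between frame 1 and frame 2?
3.0

The orange star moved from (11.0, 9.3) to (11.2, 12.3), a distance of √(0.2² + 3.0²) ≈ 3.0.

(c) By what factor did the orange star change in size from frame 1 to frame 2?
0.6×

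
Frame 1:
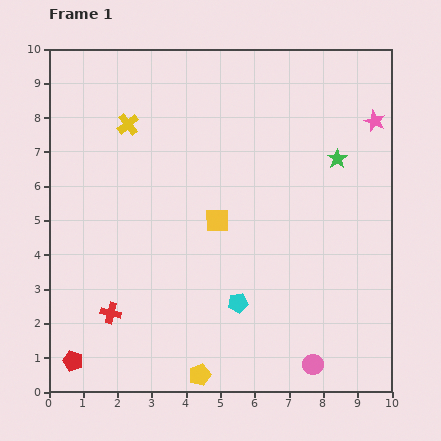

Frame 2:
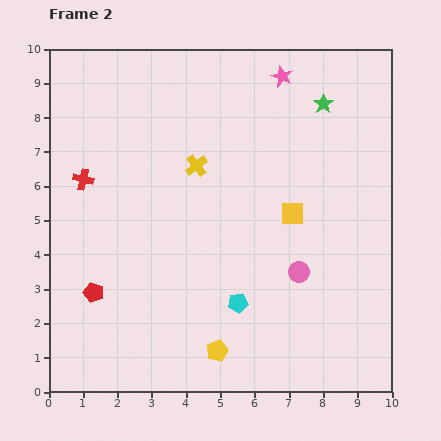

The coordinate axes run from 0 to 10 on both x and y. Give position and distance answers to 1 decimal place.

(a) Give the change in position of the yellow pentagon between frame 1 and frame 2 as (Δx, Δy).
(0.5, 0.7)

The yellow pentagon was at (4.4, 0.5) in frame 1 and (4.9, 1.2) in frame 2.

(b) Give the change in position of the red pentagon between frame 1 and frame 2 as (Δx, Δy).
(0.6, 2.0)

The red pentagon was at (0.7, 0.9) in frame 1 and (1.3, 2.9) in frame 2.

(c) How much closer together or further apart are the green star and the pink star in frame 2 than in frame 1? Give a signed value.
-0.2

Distance in frame 1: 1.6. Distance in frame 2: 1.4.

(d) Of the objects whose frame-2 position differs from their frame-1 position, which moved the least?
the yellow pentagon

(moved 0.9)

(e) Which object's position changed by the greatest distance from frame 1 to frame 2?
the red cross

(moved 4.0; next 3.0)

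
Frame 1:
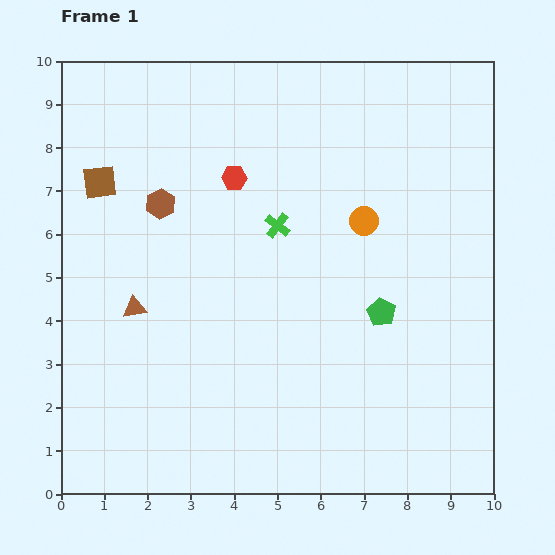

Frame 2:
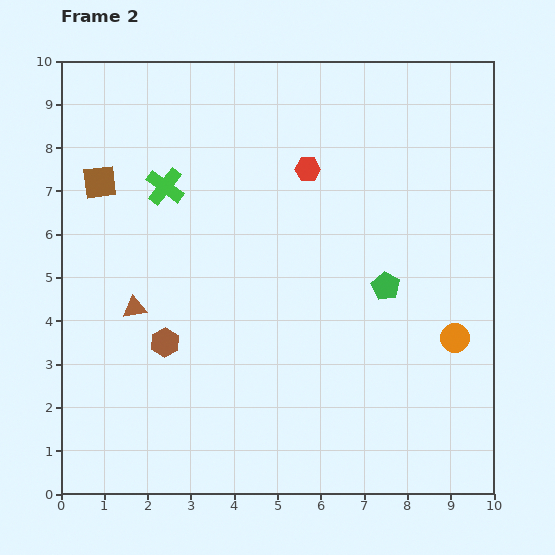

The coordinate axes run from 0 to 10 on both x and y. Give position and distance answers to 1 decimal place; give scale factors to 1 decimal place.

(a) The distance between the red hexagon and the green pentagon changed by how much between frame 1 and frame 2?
-1.4

Distance in frame 1: 4.6. Distance in frame 2: 3.2.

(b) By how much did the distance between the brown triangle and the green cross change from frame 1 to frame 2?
-0.9

Distance in frame 1: 3.8. Distance in frame 2: 2.9.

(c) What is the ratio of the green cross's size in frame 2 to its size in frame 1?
1.5×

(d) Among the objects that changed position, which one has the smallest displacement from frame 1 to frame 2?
the green pentagon

(moved 0.6)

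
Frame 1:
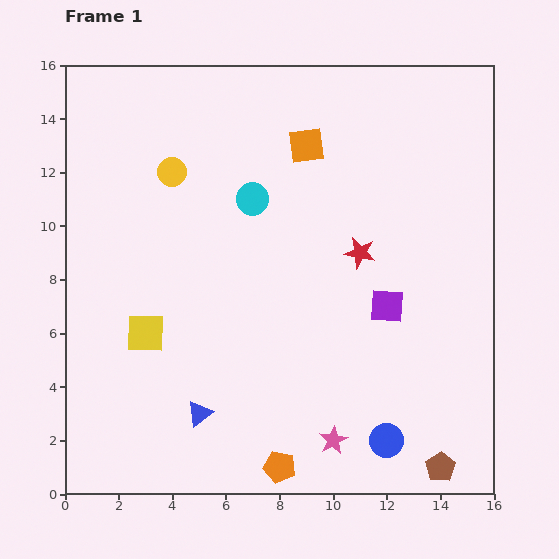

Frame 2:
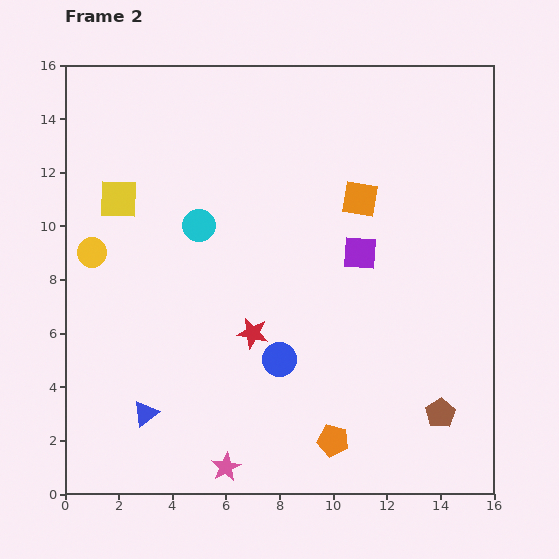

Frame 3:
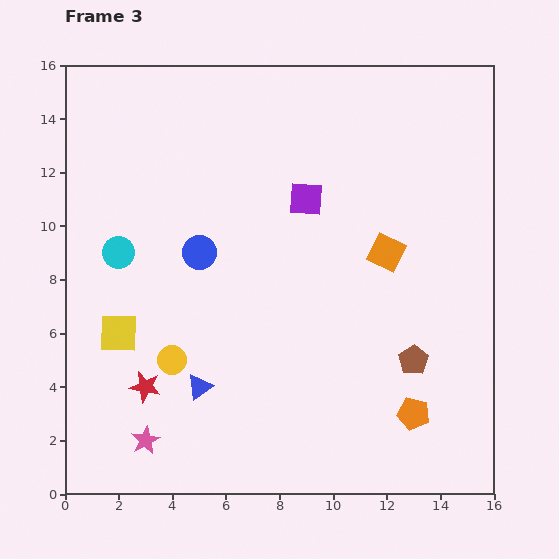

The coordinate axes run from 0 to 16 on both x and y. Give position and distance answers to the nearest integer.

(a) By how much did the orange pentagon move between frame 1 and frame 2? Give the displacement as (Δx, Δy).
(2, 1)

The orange pentagon was at (8, 1) in frame 1 and (10, 2) in frame 2.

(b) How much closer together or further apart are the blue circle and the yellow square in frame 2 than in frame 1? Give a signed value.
-2

Distance in frame 1: 10. Distance in frame 2: 8.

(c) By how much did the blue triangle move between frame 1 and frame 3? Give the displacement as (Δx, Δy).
(0, 1)

The blue triangle was at (5, 3) in frame 1 and (5, 4) in frame 3.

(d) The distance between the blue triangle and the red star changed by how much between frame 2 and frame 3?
-3

Distance in frame 2: 5. Distance in frame 3: 2.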